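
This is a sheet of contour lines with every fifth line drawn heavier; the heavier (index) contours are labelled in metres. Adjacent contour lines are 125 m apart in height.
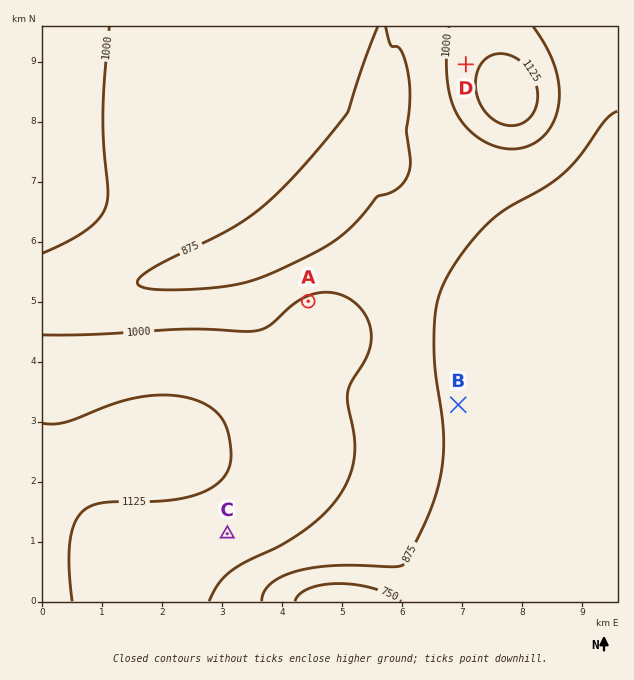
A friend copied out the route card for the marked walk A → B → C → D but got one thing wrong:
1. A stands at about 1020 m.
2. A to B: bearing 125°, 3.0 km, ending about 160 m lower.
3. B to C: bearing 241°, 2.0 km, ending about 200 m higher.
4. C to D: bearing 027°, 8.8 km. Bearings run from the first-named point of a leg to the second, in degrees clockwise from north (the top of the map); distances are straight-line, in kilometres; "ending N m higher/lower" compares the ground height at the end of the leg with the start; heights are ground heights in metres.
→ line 3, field distance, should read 4.4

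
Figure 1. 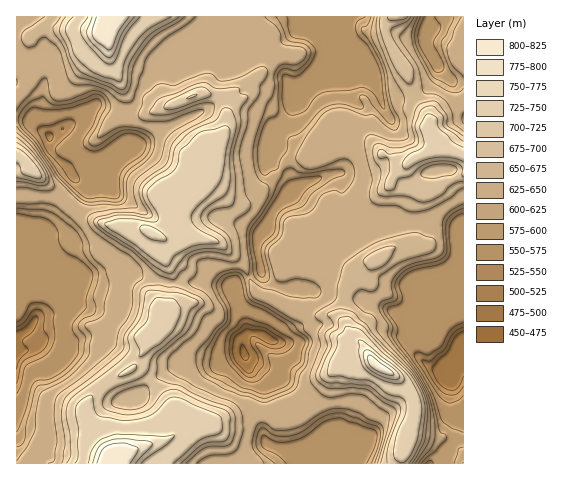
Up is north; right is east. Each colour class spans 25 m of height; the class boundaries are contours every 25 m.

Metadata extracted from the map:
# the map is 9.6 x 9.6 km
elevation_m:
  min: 475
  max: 820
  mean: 640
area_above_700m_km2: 17.9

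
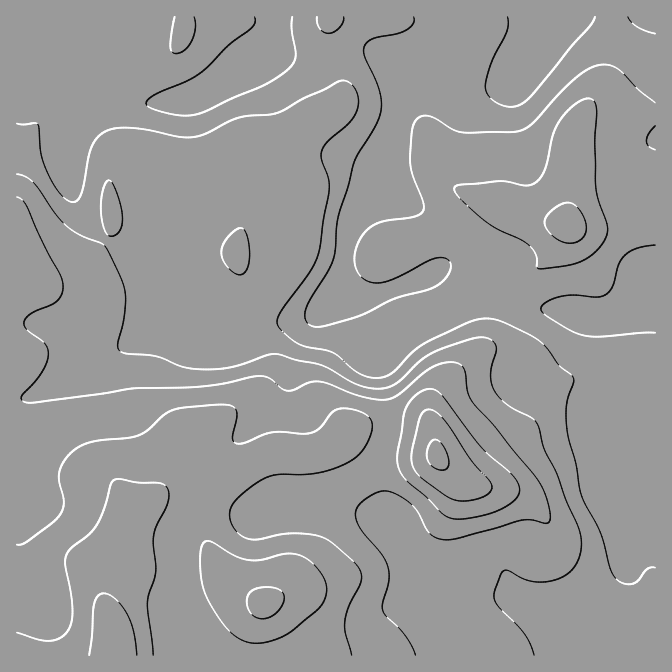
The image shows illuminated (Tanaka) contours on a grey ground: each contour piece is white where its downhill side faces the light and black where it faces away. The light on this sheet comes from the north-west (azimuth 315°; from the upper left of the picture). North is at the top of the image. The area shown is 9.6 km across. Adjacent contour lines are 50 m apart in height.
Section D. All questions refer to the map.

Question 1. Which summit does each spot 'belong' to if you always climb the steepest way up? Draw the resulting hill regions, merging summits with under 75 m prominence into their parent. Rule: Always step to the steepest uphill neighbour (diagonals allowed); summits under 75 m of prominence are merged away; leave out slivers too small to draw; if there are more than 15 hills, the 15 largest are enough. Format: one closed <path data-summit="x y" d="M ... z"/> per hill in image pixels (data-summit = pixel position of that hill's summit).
<path data-summit="115 655" d="M555 16l-539 1 1 639 639-1-1-204-33 17-8 9 0 13 4 7 18 18-15 59-7 9-12 8-47 20-15 0-25-12-17-5-44 0-22-10-19-24-14-22-11-23-9-32 2-25 8-26 0-22-10-43 0-9 74-51-10-19-14-13 9-5 10-13 3-12 0-8-3-7-41-29-26-14 2-24 21-75 6-10 20 0 34 8 46-2 9-6 24-33 10-18z"/><path data-summit="437 455" d="M655 293l-25 18-21 7-17 0-30-9-45-1-20-5-39 1-8 4-13 11-35 22-23 17 0 9 10 43 0 22-10 36 2 25 7 22 11 23 14 22 19 24 22 10 44 0 17 5 25 12 15 0 47-20 16-13 6-13 2-17 10-33-18-18-4-7 0-13 8-9 27-12 7-6z"/><path data-summit="569 225" d="M655 16l-98 0-8 17-13 22-17 23-9 6-46 2-34-8-20 0-2 2-24 77-3 30 26 14 41 29 3 7-3 20-5 8-14 10 9 7 16 24 13-3 30 0 20 5 45 1 30 9 17 0 21-7 19-12 7-7z"/>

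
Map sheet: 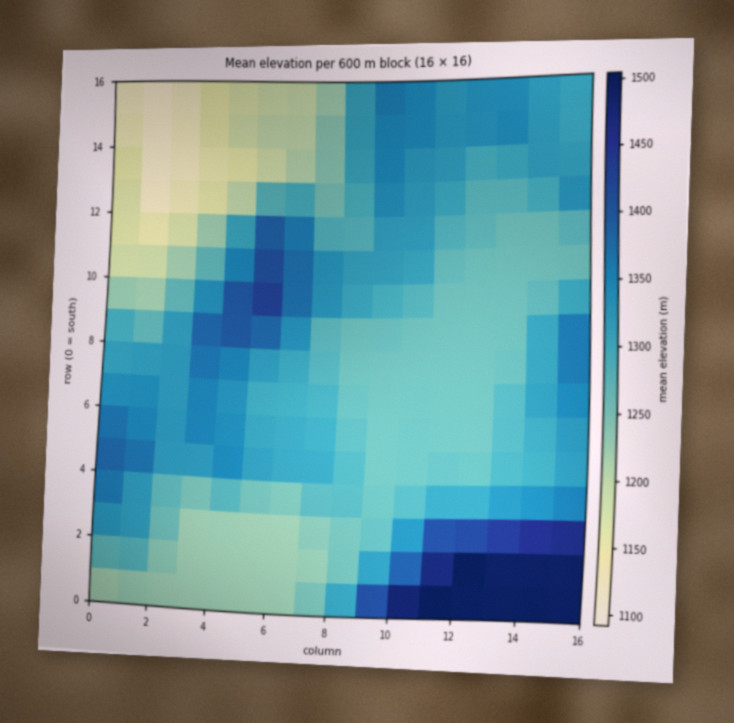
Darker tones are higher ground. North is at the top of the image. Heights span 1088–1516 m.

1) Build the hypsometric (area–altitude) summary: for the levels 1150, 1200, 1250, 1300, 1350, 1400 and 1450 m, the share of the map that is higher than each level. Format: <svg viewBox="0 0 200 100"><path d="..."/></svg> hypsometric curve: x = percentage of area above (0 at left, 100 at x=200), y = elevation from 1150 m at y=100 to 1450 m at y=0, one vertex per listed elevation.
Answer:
<svg viewBox="0 0 200 100"><path d="M188 100l-11-17-24-16-62-17-55-17-20-16-6-17"/></svg>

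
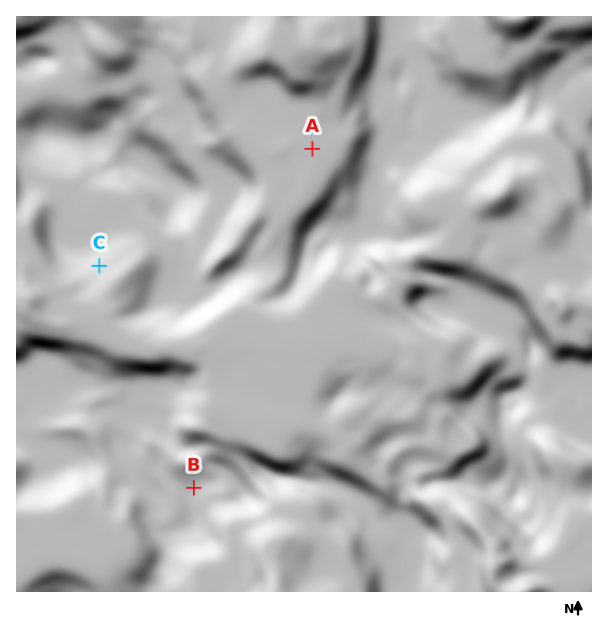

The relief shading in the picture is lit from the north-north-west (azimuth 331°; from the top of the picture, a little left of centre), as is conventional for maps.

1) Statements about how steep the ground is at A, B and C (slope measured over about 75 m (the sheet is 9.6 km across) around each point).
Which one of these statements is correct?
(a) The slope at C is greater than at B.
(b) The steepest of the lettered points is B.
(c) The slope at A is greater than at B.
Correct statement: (a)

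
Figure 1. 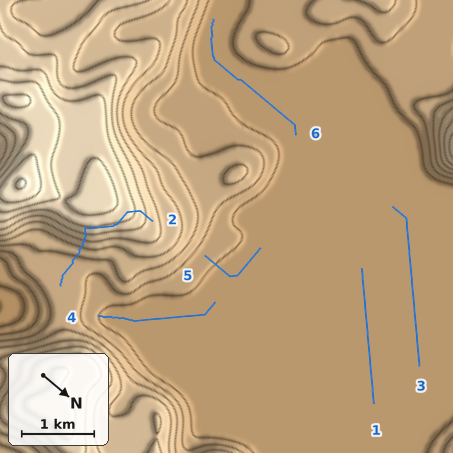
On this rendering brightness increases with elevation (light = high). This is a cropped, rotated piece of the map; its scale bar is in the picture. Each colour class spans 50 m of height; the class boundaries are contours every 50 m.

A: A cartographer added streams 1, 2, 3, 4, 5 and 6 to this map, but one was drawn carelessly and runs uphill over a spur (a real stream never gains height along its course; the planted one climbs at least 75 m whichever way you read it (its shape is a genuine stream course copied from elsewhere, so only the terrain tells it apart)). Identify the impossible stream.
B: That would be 2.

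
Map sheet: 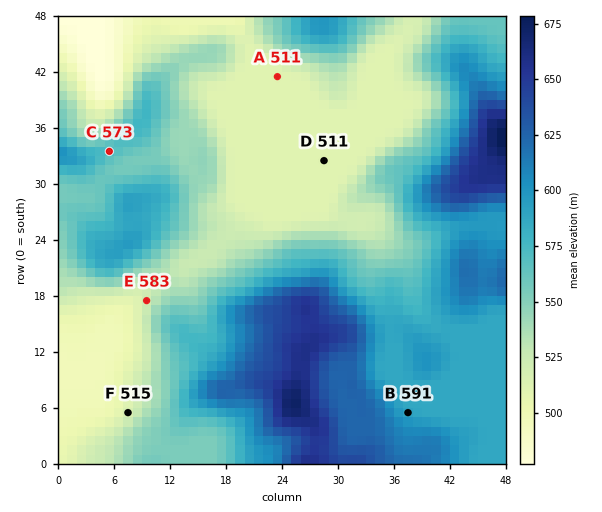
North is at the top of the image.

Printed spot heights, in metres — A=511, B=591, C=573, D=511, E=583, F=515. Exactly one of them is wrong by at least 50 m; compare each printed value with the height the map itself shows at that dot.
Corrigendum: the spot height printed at E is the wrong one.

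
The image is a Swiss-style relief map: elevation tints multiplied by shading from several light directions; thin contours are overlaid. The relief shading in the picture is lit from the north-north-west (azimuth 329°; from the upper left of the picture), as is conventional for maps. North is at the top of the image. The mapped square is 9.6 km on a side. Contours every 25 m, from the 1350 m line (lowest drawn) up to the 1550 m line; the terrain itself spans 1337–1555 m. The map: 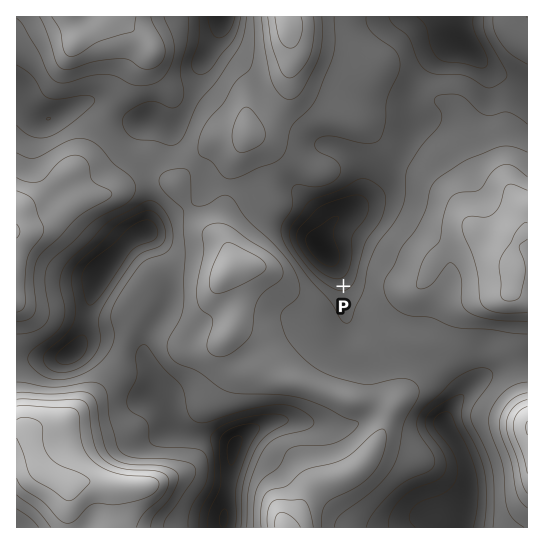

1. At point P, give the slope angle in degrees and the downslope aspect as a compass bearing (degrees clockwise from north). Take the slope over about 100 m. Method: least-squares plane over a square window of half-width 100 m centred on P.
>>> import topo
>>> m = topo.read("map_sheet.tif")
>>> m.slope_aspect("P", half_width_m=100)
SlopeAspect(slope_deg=6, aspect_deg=345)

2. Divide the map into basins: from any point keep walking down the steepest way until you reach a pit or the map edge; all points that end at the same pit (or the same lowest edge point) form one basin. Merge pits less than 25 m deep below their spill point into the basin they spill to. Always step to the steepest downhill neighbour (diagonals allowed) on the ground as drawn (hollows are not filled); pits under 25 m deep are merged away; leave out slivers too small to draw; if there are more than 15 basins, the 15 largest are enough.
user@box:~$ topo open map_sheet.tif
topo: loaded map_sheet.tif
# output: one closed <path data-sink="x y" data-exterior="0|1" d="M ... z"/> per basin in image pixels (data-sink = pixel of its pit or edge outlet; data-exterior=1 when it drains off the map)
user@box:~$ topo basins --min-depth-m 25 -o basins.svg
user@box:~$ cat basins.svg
<path data-sink="322 249" data-exterior="0" d="M290 69l-1 14-5 15-21 22-15 9-1 8-15 28-5 17-6 53 11 26-7 17 7 13 4 16-1 14-8 14 0 10 10 17 8 6 18-1 19 12 23 5 48 17 24 0 16 7 7-13 0-40 4-14 5-2 2-5 4-41 10-14 8-18 9-10 27-15 8-2-22-35-20-18-10-8-28-14-32-34-10-6-33-14-20-12-9-10z"/><path data-sink="234 447" data-exterior="0" d="M187 271l-26 1-7 3-6 6-12 18-7 34-10 34-6 10-35 34-16 12-25 5-10 5 9 29 9 11 21 12 17-4 11 0 16 4 3 8 0 35 172 0 10-11 10-22 6-7 8-5 22-6 13-6 10-9 12-17 17-36-16-8-24 0-48-17-19-4-23-13-21 0-15-22 0-10 8-14 1-14-11-33-3 2-13 0z"/><path data-sink="445 426" data-exterior="0" d="M477 235l-8 1-27 15-9 10-8 18-10 14-4 41-2 5-5 2-4 14 0 40-28 56-18 20-13 6-22 6-8 5-25 40 242-1 0-257-13 1-3-9-9-10-9-4z"/><path data-sink="463 45" data-exterior="0" d="M527 16l-242 1 7 30-1 30 4 9 7 7 17 11 23 8 17 9 38 38 28 14 10 8 20 18 20 32 11 12 17 9 8 9 2-14 4-8 11-8z"/><path data-sink="101 273" data-exterior="0" d="M153 177l-15 3-27 13-28 4-36 26-31 8 1 197 5 0 5 4 35-9 16-12 35-34 6-10 10-34 7-34 18-24 13-4 20 0 22 5 13 0 9-9 1-5-5-16-6-7-24-16-22-38z"/><path data-sink="223 17" data-exterior="1" d="M285 16l-163 0 7 11 18 15 4 8-18 21-10 22-16 22-19 38-19 20 10 26 32-6 27-13 11-3 12 2 14 5 38-41 10-6 19-1 6-5 1-3 14-8 18-18 8-19 3-36z"/><path data-sink="49 118" data-exterior="0" d="M121 16l-12 0-12 12-18 8-4 4-6-24-53 1 1 194 20-12 43-36 15-21 12-27 16-22 10-22 16-18 2-4-4-7-16-13z"/><path data-sink="17 527" data-exterior="1" d="M22 428l-6 1 0 98 51 1 1-42-23-13-6-6-12-34z"/>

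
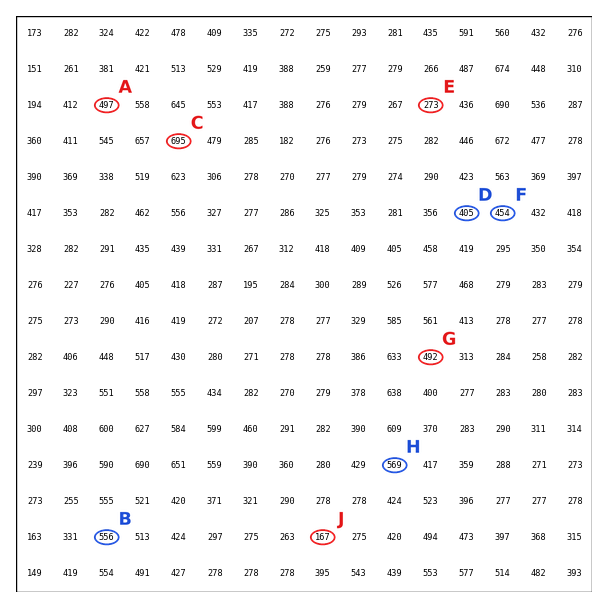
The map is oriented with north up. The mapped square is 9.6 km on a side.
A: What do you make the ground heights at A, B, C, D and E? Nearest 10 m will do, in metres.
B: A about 500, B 560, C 690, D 410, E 270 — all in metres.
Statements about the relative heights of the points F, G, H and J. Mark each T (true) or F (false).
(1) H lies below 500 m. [F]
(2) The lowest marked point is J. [T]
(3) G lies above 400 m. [T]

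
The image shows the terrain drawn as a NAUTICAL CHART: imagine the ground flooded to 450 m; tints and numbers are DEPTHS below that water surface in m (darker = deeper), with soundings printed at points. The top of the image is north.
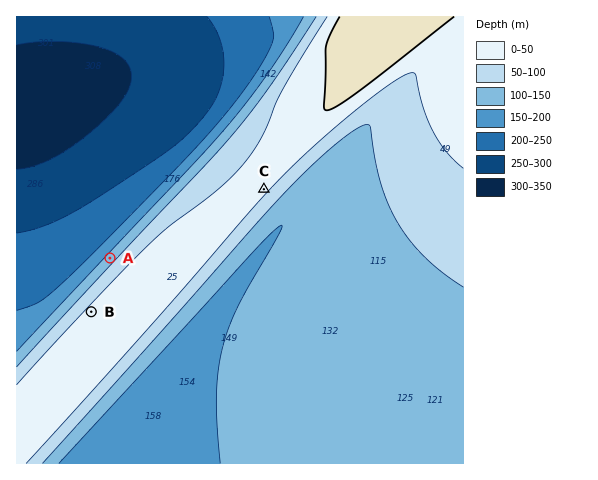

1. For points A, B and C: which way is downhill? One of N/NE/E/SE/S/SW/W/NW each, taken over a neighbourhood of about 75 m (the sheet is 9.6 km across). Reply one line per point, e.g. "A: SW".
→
A: NW
B: NW
C: SE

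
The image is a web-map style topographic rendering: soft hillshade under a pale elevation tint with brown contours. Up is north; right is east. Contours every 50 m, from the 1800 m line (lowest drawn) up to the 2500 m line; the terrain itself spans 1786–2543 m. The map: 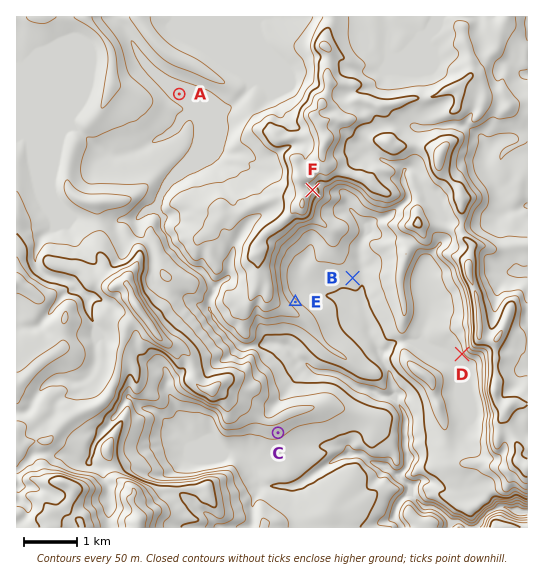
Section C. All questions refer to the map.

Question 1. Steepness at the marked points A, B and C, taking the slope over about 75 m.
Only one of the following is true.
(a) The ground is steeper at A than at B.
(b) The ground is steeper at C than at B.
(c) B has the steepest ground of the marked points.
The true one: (b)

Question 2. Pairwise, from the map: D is lower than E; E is lower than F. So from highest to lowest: F E D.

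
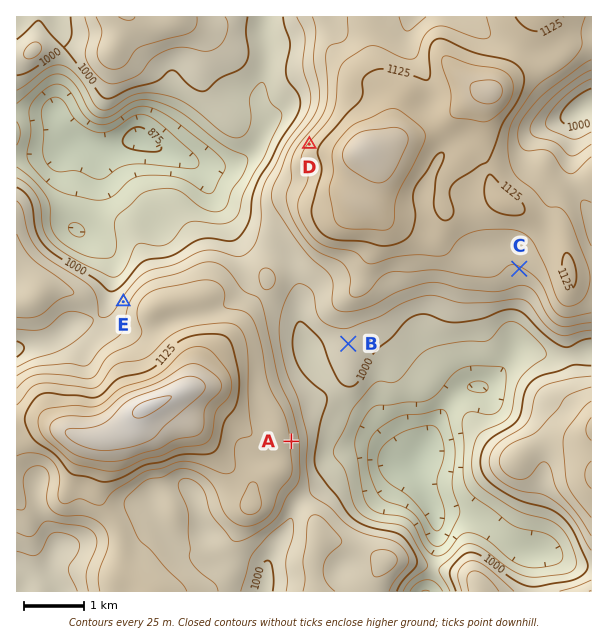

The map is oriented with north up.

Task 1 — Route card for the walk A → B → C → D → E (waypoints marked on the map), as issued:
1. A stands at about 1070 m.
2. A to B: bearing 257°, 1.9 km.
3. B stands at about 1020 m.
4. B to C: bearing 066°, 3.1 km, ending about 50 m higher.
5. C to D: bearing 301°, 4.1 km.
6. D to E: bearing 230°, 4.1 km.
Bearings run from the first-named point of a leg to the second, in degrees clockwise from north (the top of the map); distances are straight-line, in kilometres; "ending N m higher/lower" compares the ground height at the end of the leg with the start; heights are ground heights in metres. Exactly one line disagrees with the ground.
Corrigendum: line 2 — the bearing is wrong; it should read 30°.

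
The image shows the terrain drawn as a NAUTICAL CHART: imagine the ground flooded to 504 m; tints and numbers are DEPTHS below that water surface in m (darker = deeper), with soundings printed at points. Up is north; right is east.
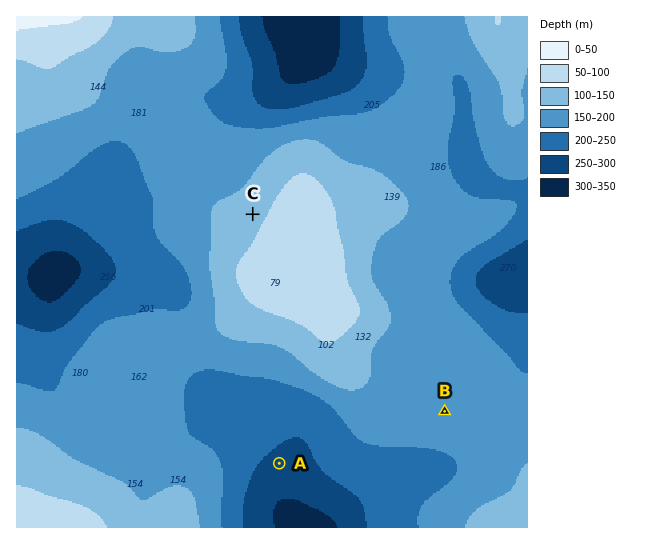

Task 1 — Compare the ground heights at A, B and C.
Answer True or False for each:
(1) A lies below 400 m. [True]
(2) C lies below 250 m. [False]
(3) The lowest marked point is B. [False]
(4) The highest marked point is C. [True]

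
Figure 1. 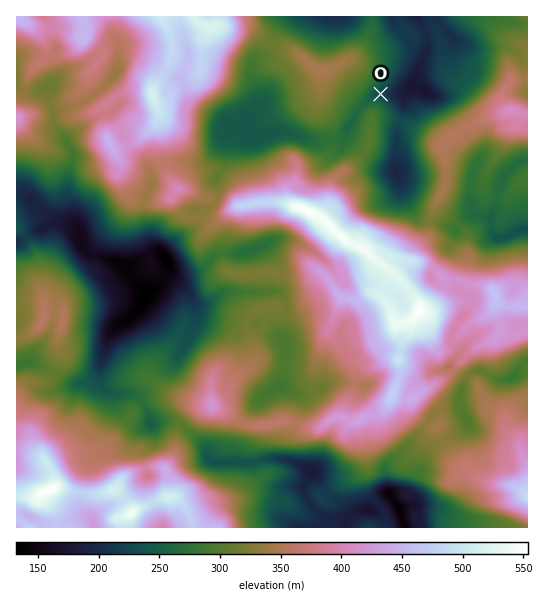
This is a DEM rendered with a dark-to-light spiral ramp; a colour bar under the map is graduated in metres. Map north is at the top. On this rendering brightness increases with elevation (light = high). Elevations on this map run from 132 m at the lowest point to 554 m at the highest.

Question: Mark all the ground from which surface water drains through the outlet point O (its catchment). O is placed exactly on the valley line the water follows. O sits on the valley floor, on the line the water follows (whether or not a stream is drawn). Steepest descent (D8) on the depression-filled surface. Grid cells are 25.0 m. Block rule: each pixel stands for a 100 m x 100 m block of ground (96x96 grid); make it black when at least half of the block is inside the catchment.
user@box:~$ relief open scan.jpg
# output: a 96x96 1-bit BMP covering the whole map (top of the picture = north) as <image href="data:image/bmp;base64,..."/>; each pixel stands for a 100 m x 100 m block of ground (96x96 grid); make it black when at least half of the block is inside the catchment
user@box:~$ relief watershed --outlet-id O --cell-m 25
<image width="96" height="96" href="data:image/bmp;base64,Qk2+BAAAAAAAAD4AAAAoAAAAYAAAAGAAAAABAAEAAAAAAIAEAAATCwAAEwsAAAIAAAAAAAAA////AAAAAAAAAAAAAAAAAAAAAAAAAAAAAAAAAAAAAAAAAAAAAAAAAAAAAAAAAAAAAAAAAAAAAAAAAAAAAAAAAAAAAAAAAAAAAAAAAAAAAAAAAAAAAAAAAAAAAAAAAAAAAAAAAAAAAAAAAAAAAAAAAAAAAAAAAAAAAAAAAAAAAAAAAAAAAAAAAAAAAAAAAAAAAAAAAAAAAAAAAAAAAAAAAAAAAAAAAAAAAAAAAAAAAAAAAAAAAAAAAAAAAAAAAAAAAAAAAAAAAAAAAAAAAAAAAAAAAAAAAAAAAAAAAAAAAAAAAAAAAAAAAAAAAAAAAAAAAAAAAAAAAAAAAAAAAAAAAAAAAAAAAAAAAAAAAAAAAAAAAAAAAAAAAAAAAAAAAAAAAAAAAAAAAAAAAAAAAAAAAAAAAAAAAAAAAAAAAAAAAAAAAAAAAAAAAAAAAAAAAAAAAAAAAAAAAAAAAAAAAAAAAAAAAAAAAAAAAAAAAAAAAAAAAAAAAAAAAAAAAAAAAAAAAAAAAAAAAAAAAAAAAAAAAAAAAAAAAAAAAAAAAAAAAAAAAAAAAAAAAAAAAAAAAAAAAAAAAAAAAAAAAAAAAAAAAAAAAAAAAAAAAAAAAAAAAAAAAAAAAAAAAAAAAAAAAAAAAAAAAAAAAAAAAAAAAAAAAAAAAAAAAAAAAAAAAAAAAAAAAAAAAAAAAAAAAAAAAAAAAAAAAAAAAAAAAAAAAAAAAAAAAAAAAAAAAAAAAAAAAAAAAAAAAAAAAAAAAAAAAAAAAAAAAAAAAAAAAAAAAAAAAAAAAAAAAAAAAAAAAAAAAAAAAAAAAAAAAAAAAAAAAAAAAAAAAAAAAAAAAAAAAAAAAAAAAAAAAAAAAAAAAAAAAAAAAAAAAAAAAAAAAAAAAAAAAAAAAAAAAAAAAAAAAAAAAAAAAAAAAAAAAAAAAAAAAAAAAAAAAAAAAAAAAAAAAAAAAAADwAAAAAAAAAAAAGAP4AAAAAAAAAAAAf//4AAAAAAAAAAAP///4AAAAAAAAAAB////4AAAAAAAAAAH////4AAAAAAAAAAH////8AAAAAAAAAAP////+AAAAAAAAAAP/////gAAAAAAAAAf/////wAAAAAAAAAf/////4AAAAAAAAAf/////4AAAAAAAAAf/////8AAAAAAAAAf/////8AAAAAAAAAf/////8AAAAAAAAAf/////+AAAAAAAAAf/////+AAAAAAAAAf/////+AAAAAAAAAf/////+AAAAAAAAAf/////+AAAAAAAAA///////AAAAAAAAA///////AAAAAAAAB///////AAAAAAAAA//////8AAAAAAAAA//////4AAAAAAAAAf/////wAAAAAAAAAP/////gAAAAAAAAAP////DAAAAAAAAAAH///+AAAAAAAAAAAH///4AAAAAAAAAAAH///wAAAAAAAAAAAH///AAAAAAAAAAAAH//4AAAAAAAAAAAAH//wAAAAAAAAAAAAP//gAAAAAAAAAAAAP4AAAAAAAAAAAAAAfwAAAAAAAAAA="/>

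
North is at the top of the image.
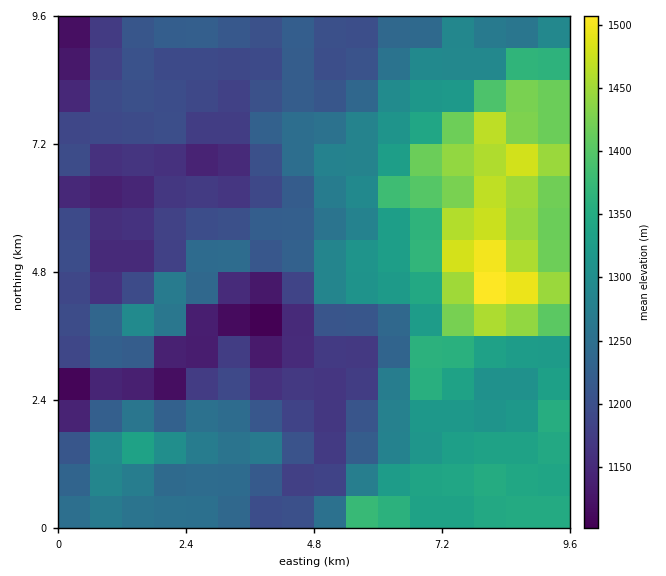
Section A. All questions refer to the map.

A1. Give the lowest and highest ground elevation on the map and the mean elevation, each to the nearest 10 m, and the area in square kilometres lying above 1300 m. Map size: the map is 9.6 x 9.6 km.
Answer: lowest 1090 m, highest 1520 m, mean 1270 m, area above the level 32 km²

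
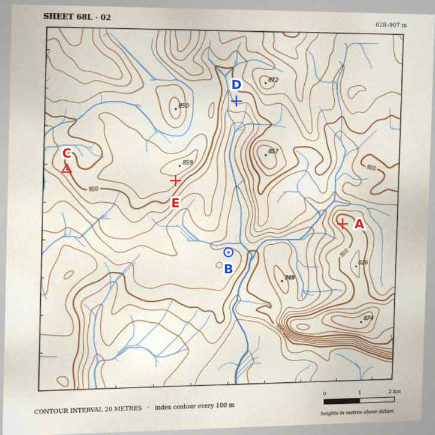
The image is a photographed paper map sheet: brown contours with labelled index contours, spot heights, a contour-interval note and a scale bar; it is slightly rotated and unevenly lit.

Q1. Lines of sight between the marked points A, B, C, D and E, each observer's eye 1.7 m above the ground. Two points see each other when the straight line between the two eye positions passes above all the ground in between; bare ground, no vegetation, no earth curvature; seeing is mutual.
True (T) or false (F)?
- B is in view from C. F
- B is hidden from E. F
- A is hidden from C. T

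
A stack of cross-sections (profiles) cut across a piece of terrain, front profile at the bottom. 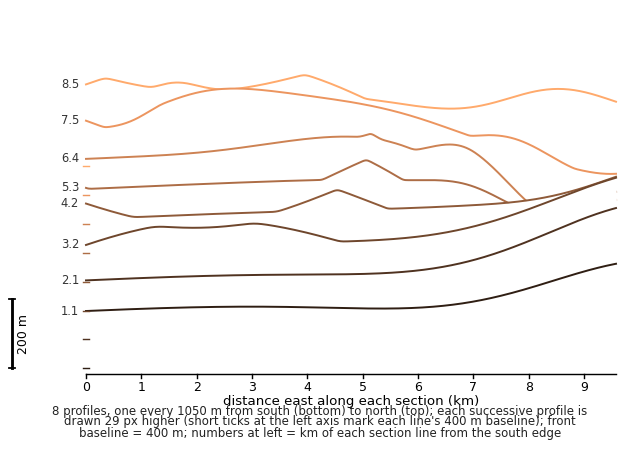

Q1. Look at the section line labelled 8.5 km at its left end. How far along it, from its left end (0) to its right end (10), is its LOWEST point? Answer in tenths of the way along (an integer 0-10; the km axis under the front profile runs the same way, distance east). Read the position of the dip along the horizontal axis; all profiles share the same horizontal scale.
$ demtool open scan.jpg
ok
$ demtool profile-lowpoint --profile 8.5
7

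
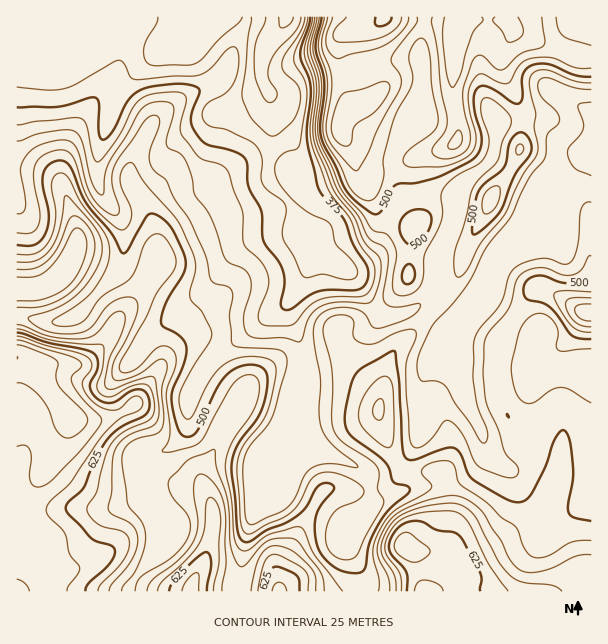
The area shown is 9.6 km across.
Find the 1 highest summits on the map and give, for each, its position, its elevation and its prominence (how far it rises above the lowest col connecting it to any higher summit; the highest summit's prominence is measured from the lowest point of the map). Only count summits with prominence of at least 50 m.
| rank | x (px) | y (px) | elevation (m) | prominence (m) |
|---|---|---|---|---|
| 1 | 405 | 546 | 668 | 150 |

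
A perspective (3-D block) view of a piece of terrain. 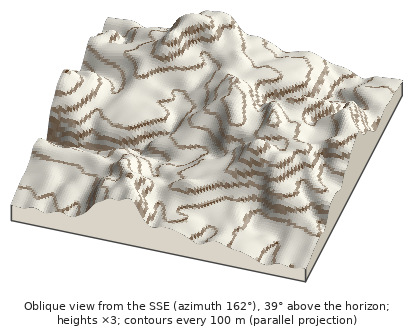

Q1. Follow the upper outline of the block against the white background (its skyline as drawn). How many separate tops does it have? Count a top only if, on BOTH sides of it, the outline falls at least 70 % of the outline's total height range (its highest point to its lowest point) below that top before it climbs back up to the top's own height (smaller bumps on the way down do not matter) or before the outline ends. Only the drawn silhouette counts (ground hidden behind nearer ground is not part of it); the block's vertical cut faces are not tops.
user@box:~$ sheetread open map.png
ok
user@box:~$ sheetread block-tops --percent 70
0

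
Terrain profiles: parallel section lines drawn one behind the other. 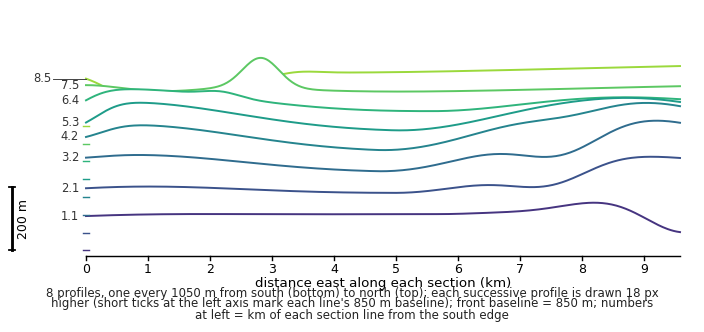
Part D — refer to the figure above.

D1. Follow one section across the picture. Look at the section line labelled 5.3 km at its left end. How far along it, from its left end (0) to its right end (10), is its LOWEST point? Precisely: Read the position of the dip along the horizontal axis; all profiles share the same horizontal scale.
5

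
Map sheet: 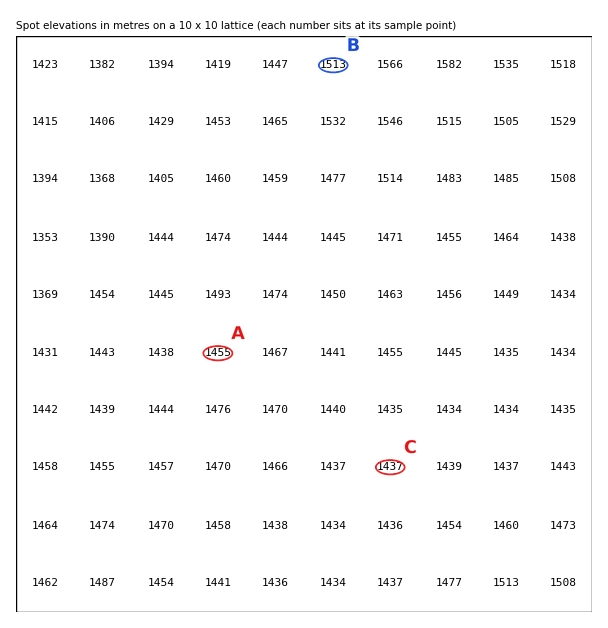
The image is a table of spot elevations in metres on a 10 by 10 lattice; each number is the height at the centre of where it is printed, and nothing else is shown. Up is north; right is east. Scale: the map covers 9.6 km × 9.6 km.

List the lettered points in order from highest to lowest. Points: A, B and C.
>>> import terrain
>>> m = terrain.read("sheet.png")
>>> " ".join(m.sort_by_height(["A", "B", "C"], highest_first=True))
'B A C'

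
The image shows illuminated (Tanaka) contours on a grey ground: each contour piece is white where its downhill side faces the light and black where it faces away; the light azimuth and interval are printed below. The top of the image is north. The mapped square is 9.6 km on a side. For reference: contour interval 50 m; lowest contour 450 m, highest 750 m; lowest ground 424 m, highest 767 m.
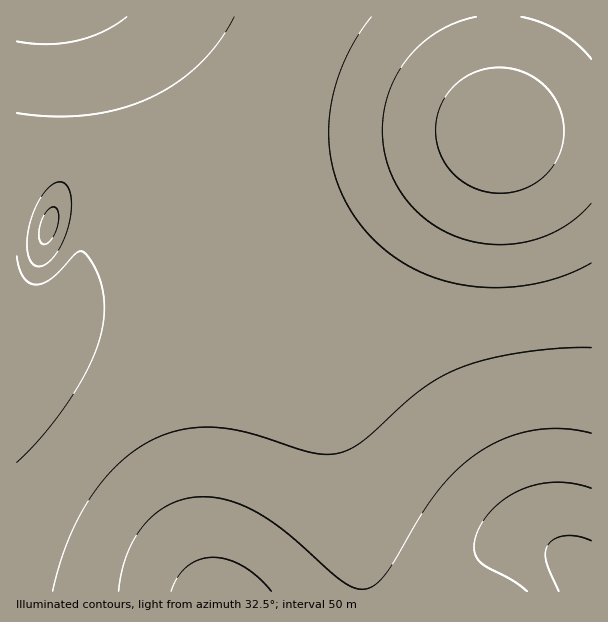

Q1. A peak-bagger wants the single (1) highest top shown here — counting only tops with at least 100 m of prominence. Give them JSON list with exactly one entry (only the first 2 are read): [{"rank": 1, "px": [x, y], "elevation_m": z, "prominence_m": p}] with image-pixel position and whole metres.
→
[{"rank": 1, "px": [497, 123], "elevation_m": 767, "prominence_m": 343}]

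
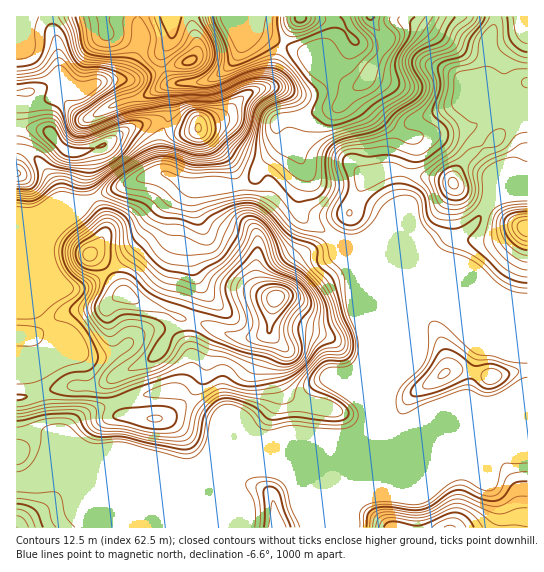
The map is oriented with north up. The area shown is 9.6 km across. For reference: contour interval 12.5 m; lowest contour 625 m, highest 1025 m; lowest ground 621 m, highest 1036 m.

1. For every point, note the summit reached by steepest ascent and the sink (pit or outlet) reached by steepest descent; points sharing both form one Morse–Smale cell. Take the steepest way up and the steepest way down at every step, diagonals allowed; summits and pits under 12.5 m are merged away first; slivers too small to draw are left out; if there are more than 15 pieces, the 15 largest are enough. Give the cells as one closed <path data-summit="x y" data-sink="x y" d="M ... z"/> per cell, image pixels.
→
<path data-summit="275 298" data-sink="370 17" d="M281 136l-1 10-21 21-8 13-13 5-35 0-8 5 0 19 5 20-8 17 0 16 9 27 0 9-9 32-1 37 0-10-4-8-16-14-16-6-14 4-22 18-13 5-17 0-16-7-28-27-8-11 0-5 14-31 0-9-4-12 1-12 5-9 12-12 10-6 10-13-16-2-31 13-22 1 1 267 17-2 33-15 92 0-50-1-28-12-16-13 3-9 15-14 39-15 35-8 24 0 25 20 41 17 7 7 9 4 10 0 18-5 56 4 12-6 5-4 4-8 0-11-5-13 0-35 4-12 0-9-3-14-9-24 0-30-7-18-11-13-11-10-17-9-8-8-2-6 0-11 5-17 0-15-8-16z"/><path data-summit="453 183" data-sink="370 17" d="M361 84l-7 4-19 20-14 3-16 6-22 2-6 3 0 8 3 5 16 15 8 16 0 15-5 17 1 15 9 10 13 6 15 12 21 2 8-4 23 0 57 22 10-24 13-8 8-8 14-22 15-6 22-2-1-84-24 0-18 8-8 9-8 4-59 9-20-12-21-19-5-8z"/><path data-summit="450 527" data-sink="370 17" d="M363 379l0 18 5 13 0 11-5 12 0 45-12 28 0 22 177-1-1-102-114 0-16 4-11 0-6-7z"/><path data-summit="51 134" data-sink="370 17" d="M50 16l-34 1 0 132 13 3 11 10 15 21 4 16 15 2 12 2 45-22 26-8 6 0-3-32 5-16-4-2-15 0-15 5 1-14-3-4-4-21-8-9-16 1-19 10-5 0-12-8-5-5-3-37-6-16z"/><path data-summit="126 295" data-sink="370 17" d="M189 185l-8 3-17 17-20 33-27 27-20 15-18 8-13 0-15-19 0 6-14 31 0 5 36 38 16 7 17 0 13-5 22-18 14-4 16 6 12 10 8 12 1 9-1-27 10-41 0-9-9-27 0-16 8-17-5-20 0-19 2-3z"/><path data-summit="17 527" data-sink="370 17" d="M301 435l-39 5-67 28-16 0-9-4-103 0-33 15-18 3 0 45 189 1 7-22 17-19 3-8 7-8 78-33z"/><path data-summit="443 374" data-sink="370 17" d="M346 251l9 22 0 30 9 24 3 14 0 9-4 12 0 16 18 47 5 4 11 0 69-29 14-55-33-33-17-9-51-20z"/><path data-summit="491 377" data-sink="370 17" d="M363 241l-24 2 36 37 68 29 37 36-9 33-3 20-63 28 122-1 1-120-25-5z"/><path data-summit="527 82" data-sink="370 17" d="M413 16l-42 1 2 6 11 12 1 10-24 40 0 5 8 16 21 19 16 11 11 1 56-10 12-12 18-8 25-1-1-23-46-4 7-9-1-18-13 0-12-4-27-15z"/><path data-summit="198 127" data-sink="370 17" d="M283 44l-6 14-4 19-7 10-20 8-19 18-24 10-9 8-16 0-11-6-3 2-4 19 1 20 5 9 24 12 53-3 12-7 4-10 21-21 0-9-3-6 0-9 2-2 26-3 16-6 14-3 21-21-11-4-31-27z"/><path data-summit="277 527" data-sink="370 17" d="M363 429l-16 10-29-2-79 34-8 12 0 7 5 9 0 19 3 9 111 1 1-22 12-28z"/><path data-summit="155 418" data-sink="370 17" d="M181 392l-24 0-55 15-23 10-11 12-3 9 16 13 28 12 50 0 20 5 16 0 8-3 60-26-9-3-7-7-41-17z"/><path data-summit="90 254" data-sink="370 17" d="M165 173l-23 4-48 20-41 36-6 13 1 15 5 13 13 14 13 0 18-8 20-15 27-27 20-33 23-20z"/><path data-summit="527 227" data-sink="370 17" d="M527 192l-21 1-15 6-14 22-8 8-13 8-10 24-57-22-23 0-3 2 140 59 24 4z"/><path data-summit="198 127" data-sink="231 17" d="M255 32l-15 2 3 7-6 14-8 12-14 10-16 6-22 0-9 4 0 32-2 6 12 6 16 0 9-8 20-7 19-19 24-10 5-5 12-37z"/>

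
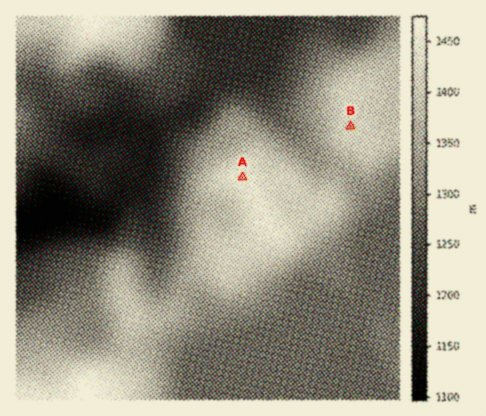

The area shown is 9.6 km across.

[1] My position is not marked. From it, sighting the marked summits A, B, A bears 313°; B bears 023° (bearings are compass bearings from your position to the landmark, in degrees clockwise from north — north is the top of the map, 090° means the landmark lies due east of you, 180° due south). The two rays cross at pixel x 304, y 235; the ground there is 1397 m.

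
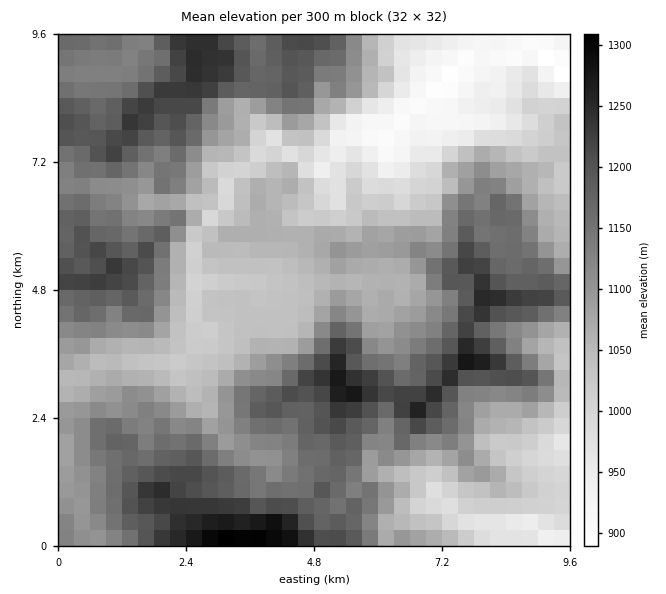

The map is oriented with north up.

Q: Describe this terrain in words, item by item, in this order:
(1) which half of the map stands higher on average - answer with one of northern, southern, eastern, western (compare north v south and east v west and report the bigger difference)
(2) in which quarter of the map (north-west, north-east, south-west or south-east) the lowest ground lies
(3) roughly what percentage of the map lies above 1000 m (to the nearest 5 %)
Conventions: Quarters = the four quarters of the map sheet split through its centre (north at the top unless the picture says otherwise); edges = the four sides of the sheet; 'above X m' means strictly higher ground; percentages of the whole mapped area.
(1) Taken as a whole, the western half is higher than the eastern.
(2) Look to the north-east quarter for the lowest ground.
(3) Ground above 1000 m makes up about 85 % of the sheet.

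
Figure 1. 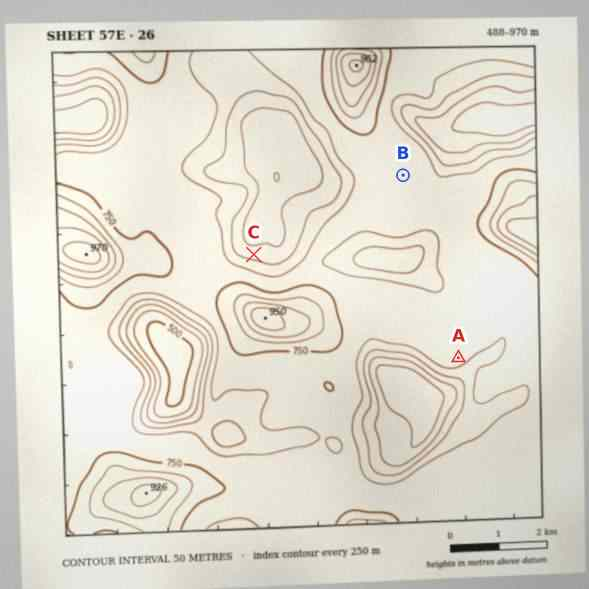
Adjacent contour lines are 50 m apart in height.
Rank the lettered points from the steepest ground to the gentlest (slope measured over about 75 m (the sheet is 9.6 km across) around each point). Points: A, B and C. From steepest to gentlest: C A B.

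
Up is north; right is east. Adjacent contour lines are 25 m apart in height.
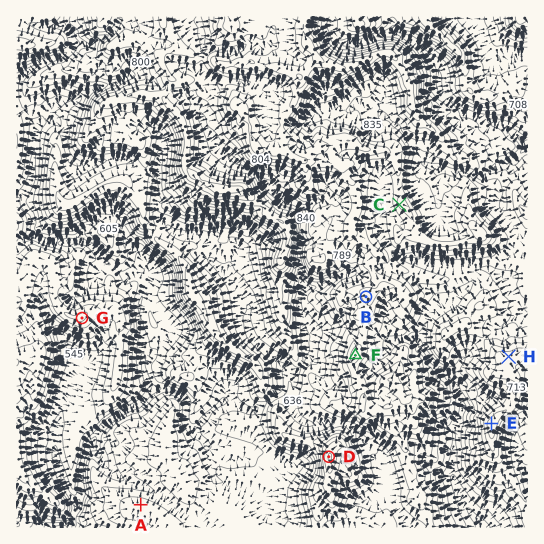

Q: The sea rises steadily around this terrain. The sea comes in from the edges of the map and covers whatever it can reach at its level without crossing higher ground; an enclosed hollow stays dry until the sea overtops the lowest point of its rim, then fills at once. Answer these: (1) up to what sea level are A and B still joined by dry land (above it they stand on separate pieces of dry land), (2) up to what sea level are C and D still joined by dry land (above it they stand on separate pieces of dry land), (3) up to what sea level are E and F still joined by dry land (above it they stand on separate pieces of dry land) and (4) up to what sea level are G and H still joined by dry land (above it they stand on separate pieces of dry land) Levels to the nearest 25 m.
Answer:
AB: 550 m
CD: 675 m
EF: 700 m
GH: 575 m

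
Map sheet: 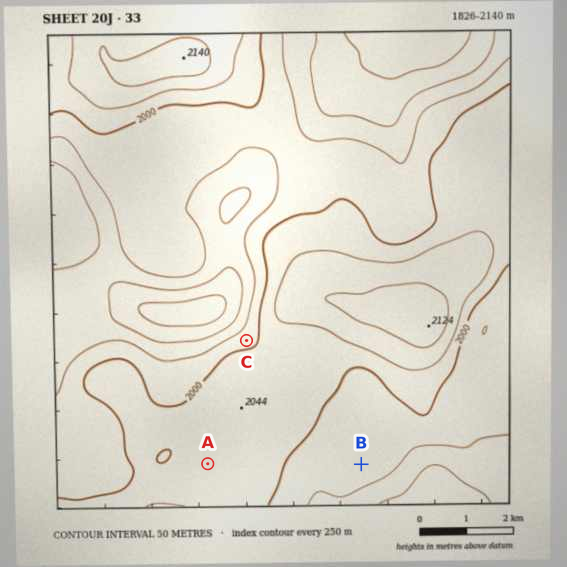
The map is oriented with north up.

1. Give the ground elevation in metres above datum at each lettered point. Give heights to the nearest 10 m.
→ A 2020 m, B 1970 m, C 1980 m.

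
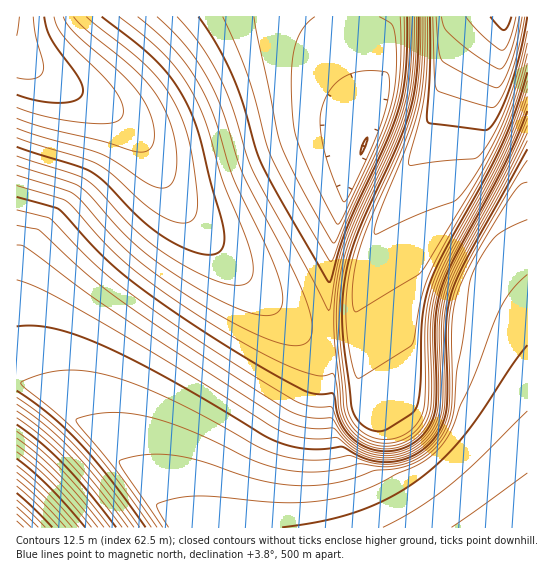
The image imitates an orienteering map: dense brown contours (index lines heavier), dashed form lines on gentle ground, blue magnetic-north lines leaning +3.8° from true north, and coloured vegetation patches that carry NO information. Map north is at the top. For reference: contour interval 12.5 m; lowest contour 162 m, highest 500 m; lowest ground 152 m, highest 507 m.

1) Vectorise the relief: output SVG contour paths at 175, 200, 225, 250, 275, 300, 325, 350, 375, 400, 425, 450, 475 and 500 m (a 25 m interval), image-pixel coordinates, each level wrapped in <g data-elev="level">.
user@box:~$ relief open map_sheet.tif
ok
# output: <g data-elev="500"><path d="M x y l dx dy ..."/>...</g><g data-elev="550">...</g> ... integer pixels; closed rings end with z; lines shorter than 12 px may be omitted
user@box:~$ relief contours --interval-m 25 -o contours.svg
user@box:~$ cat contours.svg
<g data-elev="175"><path d="M383 527l35-19 32-23 28-24 49-50"/></g><g data-elev="200"><path d="M169 527l-11-17-1-5 13-5 15-3 16-1 80 7 22-1 22-2 21-4 20-7 60-29 13-11 10-15 12-30 14-30 24-64 12-19 16-17"/></g><g data-elev="225"><path d="M157 527l-40-56-39-46-2-6 15-4 19-2 19 0 20 4 44 15 65 30 17 6 19 3 32 0 33-7 20 3 12 0 14-3 12-5 12-8 9-10 7-11 5-13 2-24 0-71 2-16 5-18 16-33 32-53 12-16 8-4"/></g><g data-elev="250"><path d="M146 527l-37-49-30-35-29-28-33-24"/><path d="M17 326l17 0 20 3 23 6 26 11 62 31 98 58 19 9 15 3 14 2 31-2 20 10 16 5 15 0 13-3 12-6 11-8 8-10 6-12 3-12 1-12-1-77 6-29 15-36 60-108"/><path d="M361 155l1-9 5-9-1 8z"/></g><g data-elev="275"><path d="M134 527l-33-44-28-32-27-25-29-22"/><path d="M17 245l9 3 82 59 173 112 12 5 12 3 29 1 17 18 18 9 14 3 15-2 13-4 11-7 10-11 7-12 3-11 1-13-1-76 5-31 13-29 44-81 23-48"/><path d="M379 17l12 7 4 10 1 31-3 30-6 22-9 24-35 75-5 8-11-17-20-41-10-27-4-17-2-41 3-30 7-20 6-8 8-6"/></g><g data-elev="300"><path d="M122 527l-29-38-26-28-24-23-26-20"/><path d="M17 210l33 9 40 40 29 26 52 37 72 47 56 34 15 4 17 0 12 24 7 8 8 6 19 8 18 0 13-4 11-8 10-10 6-10 3-11 1-13-2-75 6-32 14-32 50-93 20-47"/><path d="M404 17l-1 52-2 21-4 17-11 30-35 76-20 49-2-3-30-49-28-53-5-15-18-65-25-60"/></g><g data-elev="325"><path d="M110 527l-27-33-22-25-22-20-22-18"/><path d="M17 186l49 15 42 45 25 23 44 32 53 34 37 21 31 14 21 6 14-3 4 12 3 29 4 9 5 8 9 9 12 6 12 3 12-1 12-4 10-6 9-9 6-11 2-9 1-14-1-73 6-33 13-31 53-99 22-55"/><path d="M410 17l-2 52-6 37-13 35-32 69-12 28-7 27-8 44-1 2-76-140-7-17-15-49-13-31-18-29-23-28"/></g><g data-elev="350"><path d="M98 527l-43-49-18-17-20-16"/><path d="M17 165l49 16 13 5 12 11 32 36 19 17 29 22 35 21 27 13 21 8 16 1 5-1 4-3 3-6 1-8-5-23-12-28-32-67-18-57-10-25-13-23-14-19-18-18-23-20"/><path d="M414 17l-1 53-7 37-13 36-42 92-8 27-5 29-1 42 7 77 4 9 5 8 6 7 9 5 17 4 16-2 14-10 10-13 3-9 1-14-1-74 6-34 14-32 55-103 13-29 11-34"/></g><g data-elev="375"><path d="M85 527l-36-41-32-27"/><path d="M17 147l60 19 14 6 15 11 40 41 16 12 16 9 15 6 13 4 9-1 7-5 2-11-2-17-11-38-12-49-13-32-13-22-16-19-20-18-35-26"/><path d="M419 17l-2 53-6 39-14 37-40 90-8 25-5 28-1 42 8 75 3 8 4 7 11 8 9 2 7-1 26-16 6-7 4-25 1-64 7-33 14-31 40-72 18-35 13-32 13-43"/></g><g data-elev="400"><path d="M72 527l-28-30-27-25"/><path d="M17 128l85 26 16 9 27 19 10 5 11 1 4-3 3-4 4-18-2-22-6-22-11-21-9-13-13-14-50-41-12-13"/><path d="M423 17l-1 50-5 36-13 40-34 78-11 29-4 16-2 20 0 19 2 7 62-36 8-9 49-81 23-42 16-39 14-51"/></g><g data-elev="425"><path d="M59 527l-21-22-21-19"/><path d="M17 107l33 10 40 6 23 0 6-3 4-5-1-10-6-14-12-14-39-39-7-11-4-10"/><path d="M427 17l0 42-2 31-5 27-11 42 0 5 1 1 31-4 33-2 7-5 13-20 13-30 11-33 9-40"/></g><g data-elev="450"><path d="M45 527l-28-27"/><path d="M17 78l17 1 5-3 4-5 0-8-7-26-3-20"/><path d="M433 17l1 58 3 14 2 3 18 5 36 11 4-3 4-6 9-21 8-28 7-33"/></g><g data-elev="475"><path d="M31 527l-14-13"/><path d="M441 17l4 11 9 10 24 19 21 12 6-4 5-11 9-37"/></g><g data-elev="500"><path d="M490 17l13 13 4-3 4-10"/></g>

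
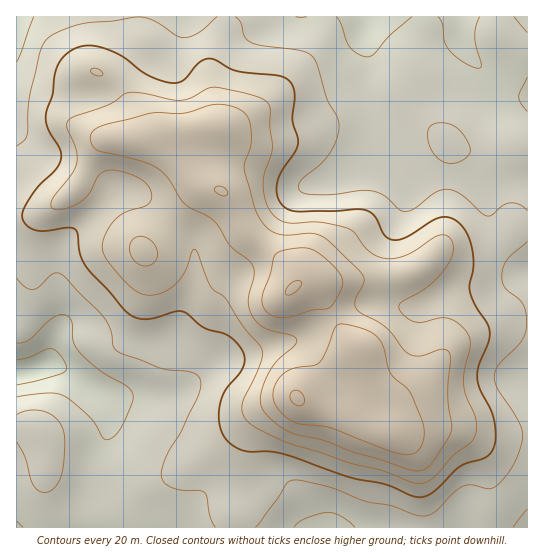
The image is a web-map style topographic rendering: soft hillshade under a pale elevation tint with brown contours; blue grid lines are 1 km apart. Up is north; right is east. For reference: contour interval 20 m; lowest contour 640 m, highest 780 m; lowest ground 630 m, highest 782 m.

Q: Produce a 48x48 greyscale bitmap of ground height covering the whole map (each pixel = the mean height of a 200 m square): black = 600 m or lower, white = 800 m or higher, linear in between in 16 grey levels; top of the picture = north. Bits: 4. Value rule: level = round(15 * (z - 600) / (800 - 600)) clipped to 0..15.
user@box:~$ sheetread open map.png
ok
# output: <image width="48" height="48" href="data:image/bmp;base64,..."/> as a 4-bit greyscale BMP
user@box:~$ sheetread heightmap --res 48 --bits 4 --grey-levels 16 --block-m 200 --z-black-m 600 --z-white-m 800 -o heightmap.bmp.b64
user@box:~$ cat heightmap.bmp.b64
<image width="48" height="48" href="data:image/bmp;base64,Qk32BAAAAAAAAHYAAAAoAAAAMAAAADAAAAABAAQAAAAAAIAEAAATCwAAEwsAABAAAAAAAAAAAAAAABEREQAiIiIAMzMzAERERABVVVUAZmZmAHd3dwCIiIgAmZmZAKqqqgC7u7sAzMzMAN3d3QDu7u4A////AFVVVVVVVVVVVmZmZlVUREVVVVZlVVVVVFVVVVVVVVVVZmZmZmVVVVVVZmZmVVVlVVZmVVVVVVZmZmZmZmZVVVZmZnd2ZVZmVVZmZVVVVWZmZmZmZmZmZmZ3d4iHZmZmVWZmZVVVVmZmZmZnZmZmZ3eIiJmYd2ZmZWZmZVVVVmZmZmd3d2Z3eIiZmquph3d2ZmZmZVVVVWZmZ3d3d3eIiZqqu8y6mIh3ZmZ2ZVVVVWZmZ3d4iIiZmqu8zMzLqZiHZmZ2ZVVFVWZmZ3eIiZqqu8zM3dzLupmHZmd2ZVVEVVZmZ3iJmqvMzMzd3dzLuqmHZmZmZVREVVVmZ3iJqrzd3Mzd3dzLupmHZlZlVURERVVWZniZq83d3MzMzMzLuph2ZkVVRERERVVWZniJq83t3MzMzMzLqph2ZTM0RDREVVVmZneIq83dzMzdzMy7qodmVSIzM0RVVWZmZmd4mrzMzM3dzMu7uodmVTMjNEVWZmZmZmd4mrvMzN3dzLu7upd2ZUMzNFVmZmZmZ3d4mau7zN3dy7qrqph2ZlRDRVZmZmZmd3d4mqq7vN3dy6qqqph3ZlVERVZmd3d3d4iJqru7vMzMuqmaqZh3ZlVURVZnd3d3eIiau8zLzMy7qZmZmYh3ZlVVVWZniIiIiJmavN3MzMuqmZmZmId3ZmZlVmZ4iZmIiZmavN3d3MuqmZmYiId2ZmZmZmeImZmZmZmavN3d3cuqqqmZiId2ZmZmZniJmqqZmZmavN3d3cu6qqqpiId2ZWZmZ3iZqqqpmZqqvM3d3LuqqqqqmId2ZWd2d4iaq7qpmZqrvMzdy7qpmZmqmYd2Znd3d4maq7qpmaq7vMzMu6qZiImamYdmZnd3d4iaqqqpmau8u7q7qpmYh3iJmHdmZniIiIiZqqqqqqu8uqmZmZmId3d4iHZmZniJmIiZmZmqq7vLupiIiIiHdmZ3d2ZmZniZmZiJmZmqu8zLqYd3d3d3ZmZmZmZmZneJmpmIiZmrvMzLqXdmZmZmZmZmZmZmZnd4mZmYmZq7zMy7qYdmZmZmZmZmZmZmZXd3iZmZmqq7u7u6qYdmZmZmZmZmZmZmZWd3iaqqq7u7u7u7qYh3ZmZmZmZmZmZmZmZ3iaq7u7u7u7u7qZh3ZmZVVmZmZmZmZmZ3iau7vLu7u8y7qZh3dmZVVmZmZmZmZWZ4maq7u7u7zMy7qYh3dmZVVmZmZmZVVWZ4mZqqq7u7u8u7qYh3ZmZVVmZmZlVVVWZ4iJmZqqqqqruqqZh3ZmZVVmZmZVVVVWZ4iImZmZmZmaqZmYh3ZmVVVmZmVVVVVFZ3iImZmYiIiZmYiIh3ZlVVVmZlVVVVVVZ3iZmZiHd3iIiIiHd3ZlVVVmZVVVVVVVZniJmYh3d3eId3d3d2ZVVVVWVVVURVVVVneIiHd3d3d3d3ZmZmZVVEVVVVVEVVVUVmd3d3d3dmZ3dmZmZmVVREVVVVREVVVUVmZmZmZ2ZmZmZmZVVVVVRERVVVREVVVUVVZmZmZmZlZmZmZVVVVUQzREVVREVVVA=="/>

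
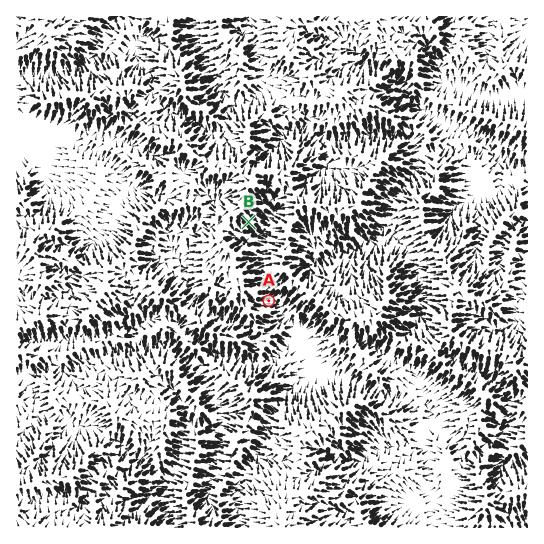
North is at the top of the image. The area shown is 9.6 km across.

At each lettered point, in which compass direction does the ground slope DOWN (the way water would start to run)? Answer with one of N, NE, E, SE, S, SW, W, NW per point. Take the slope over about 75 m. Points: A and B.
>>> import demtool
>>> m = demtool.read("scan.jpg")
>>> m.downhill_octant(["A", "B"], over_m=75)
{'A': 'E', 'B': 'SE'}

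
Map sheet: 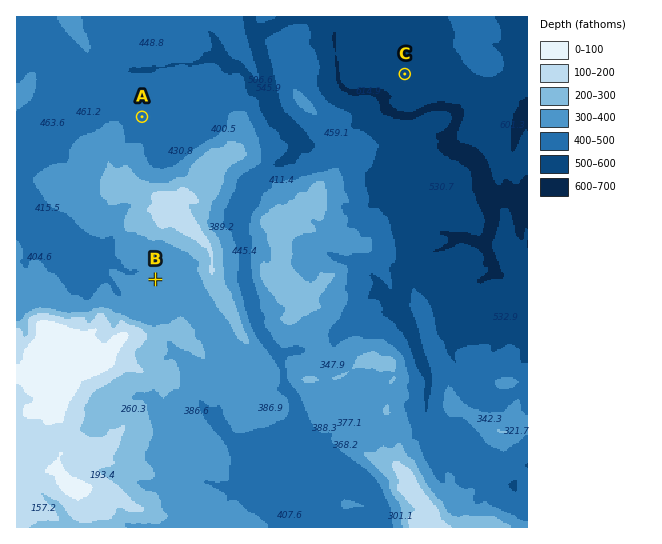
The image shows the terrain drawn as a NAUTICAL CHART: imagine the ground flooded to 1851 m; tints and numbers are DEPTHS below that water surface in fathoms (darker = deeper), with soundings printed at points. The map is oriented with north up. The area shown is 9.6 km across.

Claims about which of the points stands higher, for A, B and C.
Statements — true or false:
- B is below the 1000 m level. false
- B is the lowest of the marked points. false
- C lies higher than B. false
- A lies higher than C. true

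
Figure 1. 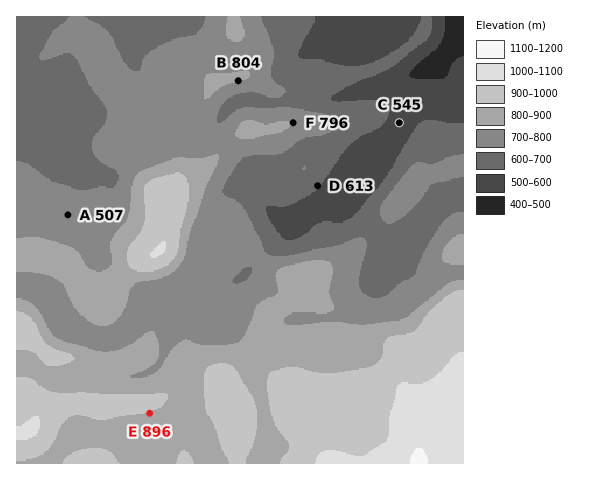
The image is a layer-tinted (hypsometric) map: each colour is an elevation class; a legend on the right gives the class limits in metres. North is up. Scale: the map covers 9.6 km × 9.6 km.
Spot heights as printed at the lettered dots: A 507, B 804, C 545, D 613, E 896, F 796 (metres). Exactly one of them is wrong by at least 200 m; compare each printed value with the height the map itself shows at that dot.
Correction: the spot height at A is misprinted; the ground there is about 757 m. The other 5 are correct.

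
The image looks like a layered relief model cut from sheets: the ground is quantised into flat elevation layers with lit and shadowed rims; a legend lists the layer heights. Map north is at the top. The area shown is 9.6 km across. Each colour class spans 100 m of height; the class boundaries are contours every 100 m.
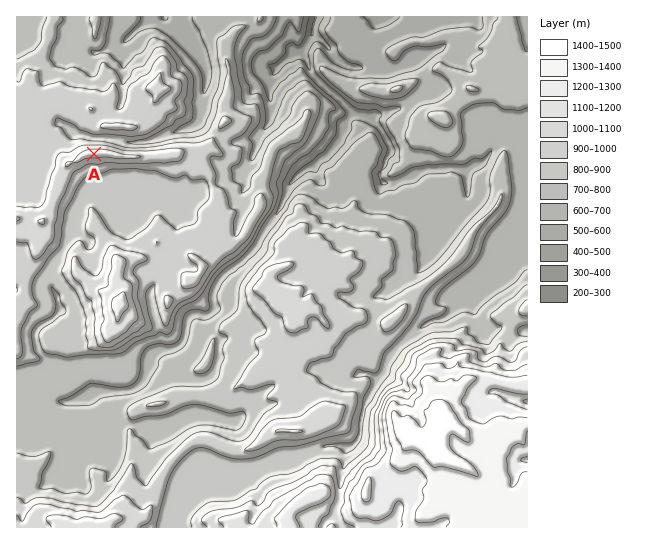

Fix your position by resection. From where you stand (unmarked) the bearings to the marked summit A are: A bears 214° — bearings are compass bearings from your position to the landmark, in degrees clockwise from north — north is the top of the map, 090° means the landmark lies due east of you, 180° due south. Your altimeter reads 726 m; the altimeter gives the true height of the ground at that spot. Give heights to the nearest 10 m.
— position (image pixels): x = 167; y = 45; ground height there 730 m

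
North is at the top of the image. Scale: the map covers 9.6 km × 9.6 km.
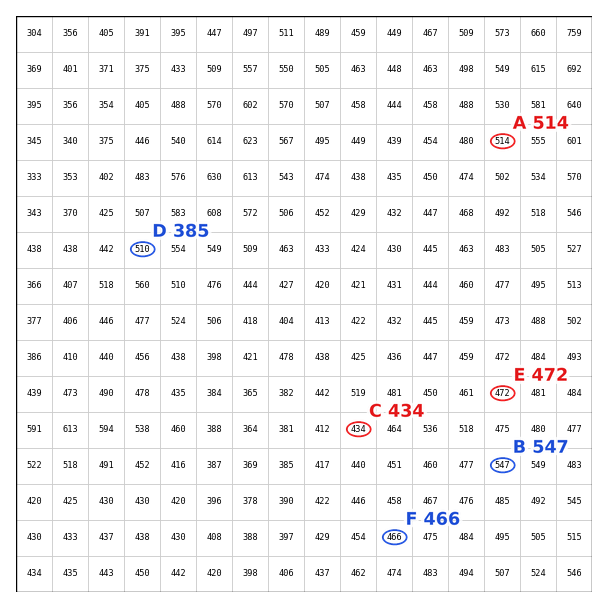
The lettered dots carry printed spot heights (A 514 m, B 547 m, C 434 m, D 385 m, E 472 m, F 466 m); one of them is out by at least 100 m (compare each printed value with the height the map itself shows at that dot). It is D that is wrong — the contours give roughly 510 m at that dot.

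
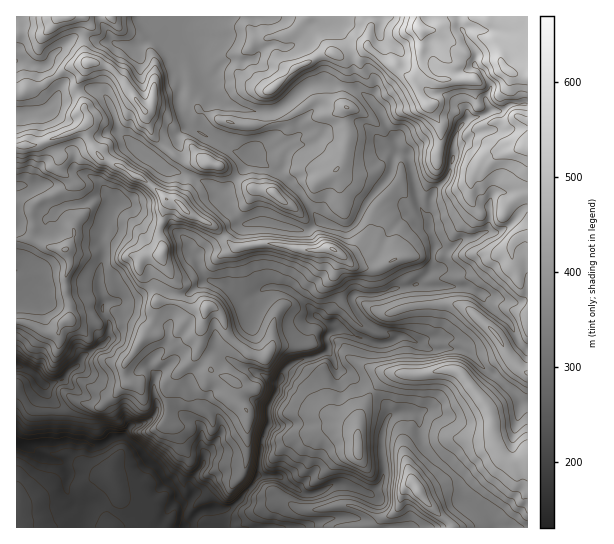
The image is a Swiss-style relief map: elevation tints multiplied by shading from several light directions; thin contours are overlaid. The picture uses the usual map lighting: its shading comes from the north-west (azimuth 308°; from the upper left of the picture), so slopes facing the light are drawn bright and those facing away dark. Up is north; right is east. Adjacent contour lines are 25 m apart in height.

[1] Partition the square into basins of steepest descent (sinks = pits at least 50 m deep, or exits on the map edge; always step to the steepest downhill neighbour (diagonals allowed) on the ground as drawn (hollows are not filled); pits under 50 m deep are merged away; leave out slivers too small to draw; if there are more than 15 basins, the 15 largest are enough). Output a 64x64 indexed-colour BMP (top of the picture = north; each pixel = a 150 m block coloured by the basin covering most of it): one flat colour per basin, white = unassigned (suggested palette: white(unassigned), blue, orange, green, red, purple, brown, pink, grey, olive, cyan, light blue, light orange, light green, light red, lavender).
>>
<image width="64" height="64" href="data:image/bmp;base64,Qk12CAAAAAAAAHYAAAAoAAAAQAAAAEAAAAABAAQAAAAAAAAIAAATCwAAEwsAABAAAAAAAAAA////ALR3HwAOf/8ALKAsACgn1gC9Z5QAS1aMAMJ34wB/f38AIr28AM++FwDox64AeLv/AIrfmACWmP8A1bDFABERERERERERERERERERERERERERERERERERERERERERERERERERERERERERERERERERERERERERERERERERERERERERERERERERERERERERERERERERERERERERERERERERERERERERERERERERERERERERERERERERERERERERERERERERERERERERERERERERERERERERERERERERERERERERERERERERERERERERERERERERERERERERERERERERERERERERERERERERERERERERERERERERERERERERERERERERERERERERERERERERERERERERERERERERERERERERERERERERERERERERERERERERERERERERERERERERERERERERERERERERERERERERERERERERERERERERERERERERERERERERERERERERERERERERERERERERERERERERERERERERERERERERERERERERERERERERERERERERERERERERERERERERERERERERERERERERERERERERERERERERERERERERERERERERERERERERERERERERERERERERERERERERERERERERERERERERERERERERERERERREREEUQRERERERERERERERERERERERERERERERERERFEREREREERERERERERERERERERERERERERERERERERFERERERERBEREREREREREREREREREREREREREREREREUREREREREQRERERERERERERERERERERERERERERERERRERERERERBERERERERERERERERERERERERERERERERFERERERERBEREREREREREREREREREREREREREREREREUREREREQRERERERERERERERERERERERERERERERERERREREREQRERERERERERERERERERERERERERERERERERFEREREQREREREREREREREREREREREREREREREREREREURENEQRERERERERERERERERERERERERERERERERERERRDMzQREREREREREREREREREREREREREREREREREREREzMzMxERERERERERERERERERERERERERERERERERERETMzMzERERERERERERERERERERERERERERERERERERERMzMzMREREREREREREREREREREREREREREREREREREREzMzMRERERERERERERERERERERERERERERERERERERETMzMxERERERERERERERERERERERERERERERERERERERMzMzEREREREREREREREREREREREREREREREREREREREzMzMxERERERERERERERERERERERERERERERERERERETMzMzERERERERERERERERERERERERERERERERERERERMzMzEREREREREREREREREREREREREREREREREREREREzMRERERERERERERERERERERERERERERERERERERERETMRERERERERERERERERERERERERERERERERERERERERMxEREREREREREREREREREREREREREREREREREREREREzERERERERERERERERERERERERERERERERERERERERETMRERERERERERERERERERERERERERERERERERERERERMxEREREREREREREREREREREREREREREREREREREREREzMxERERERERERERERERERERERERERERERERERERERETMzMxERERERERERERERERERERERERERERERERERERERMzMzMREREREREREREREREREREREREREREREREREREREzMzMRERERERERERERERERERERERERERERERERERERETMzMRERERERERERERERERERERERERERERERERERERERMzMxEREREREREREREREREREREREREREREREREREREREzMzERERERERERERERERERERERERERERERERERERERESIiIRERERERERERERERERERERERERERERERERERERERIiIiIREREREREREREREREREREREREREREREREREREREiIiIiIRERERERERERERERERERERERERERERERERERESIiIiIhERERERERERERERERERERERERERERERERERERIiIiIiEREREREREREREREREREREREREREREREREREREiIiIiERERERERERERERERERERERERERERERERERERESIiIiIRERERERERERERERERERERERERERERERERERERIiIiIhEREREREREREREREREREREREREREREREREREREiIiIiERERERERERERERERERERERERERERERERERERESIiIiIhERERERERERERERERERERERERERERERERERERIiIiIiEREREREREREREREREREREREREREREREREREREiIiIiIRERERERERERERERERERERERERERERERERERESIiIiIRERERERERERERERERERERERERERERERERERERIiIiIiEREREREREREREREREREREREREREREREREREREiIiIiIRERERERERERERERERERERERERERERERERERESIiIiIhERERERERERERERERERERERERERERERERERER"/>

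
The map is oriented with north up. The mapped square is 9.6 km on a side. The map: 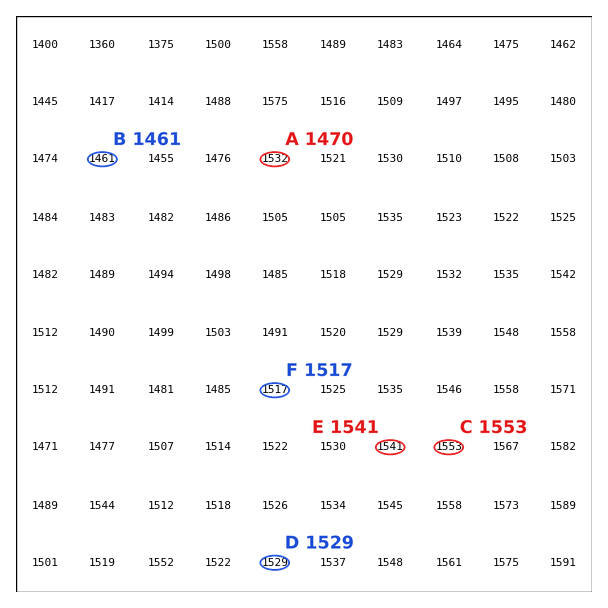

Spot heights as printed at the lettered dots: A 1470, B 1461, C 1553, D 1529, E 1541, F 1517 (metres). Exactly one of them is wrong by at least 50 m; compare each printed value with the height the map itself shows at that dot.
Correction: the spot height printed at A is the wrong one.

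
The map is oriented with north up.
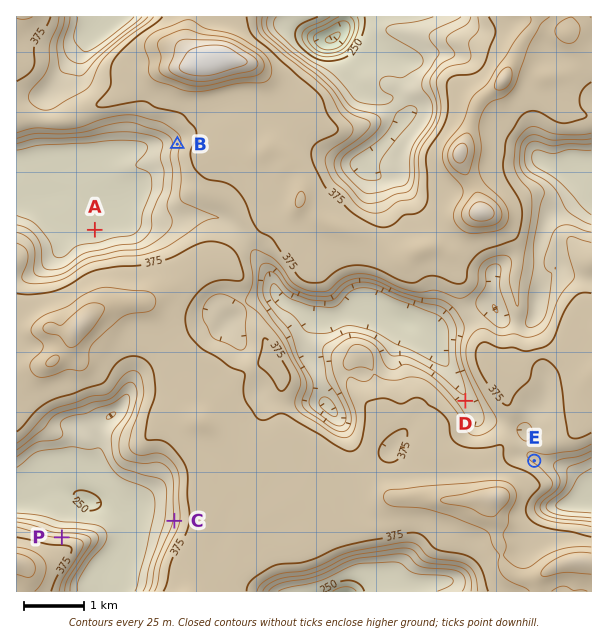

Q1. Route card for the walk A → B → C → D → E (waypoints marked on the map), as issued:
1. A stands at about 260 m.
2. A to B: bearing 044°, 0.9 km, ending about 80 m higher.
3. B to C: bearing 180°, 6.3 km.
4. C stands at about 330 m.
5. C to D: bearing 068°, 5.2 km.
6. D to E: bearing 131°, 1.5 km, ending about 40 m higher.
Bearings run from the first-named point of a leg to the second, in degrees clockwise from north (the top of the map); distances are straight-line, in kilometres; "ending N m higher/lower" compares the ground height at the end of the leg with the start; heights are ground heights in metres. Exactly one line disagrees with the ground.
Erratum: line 2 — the distance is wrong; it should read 2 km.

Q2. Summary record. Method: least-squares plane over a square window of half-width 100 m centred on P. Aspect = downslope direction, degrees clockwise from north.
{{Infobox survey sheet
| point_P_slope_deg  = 16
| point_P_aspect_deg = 1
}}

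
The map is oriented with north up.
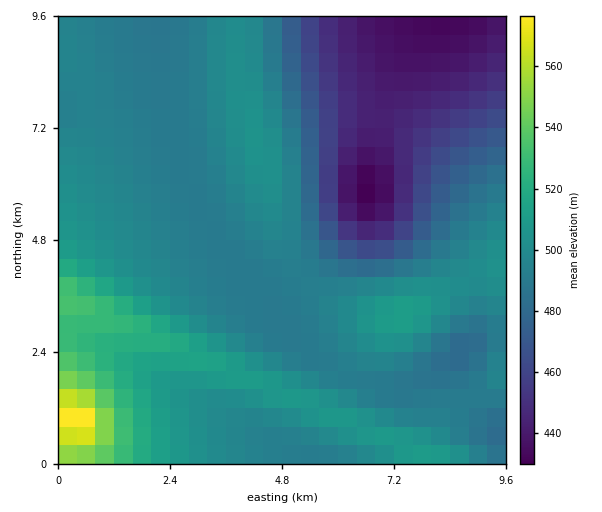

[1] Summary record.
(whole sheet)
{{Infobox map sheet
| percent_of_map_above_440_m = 95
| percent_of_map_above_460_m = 84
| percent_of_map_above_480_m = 78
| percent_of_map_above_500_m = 29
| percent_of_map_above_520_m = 7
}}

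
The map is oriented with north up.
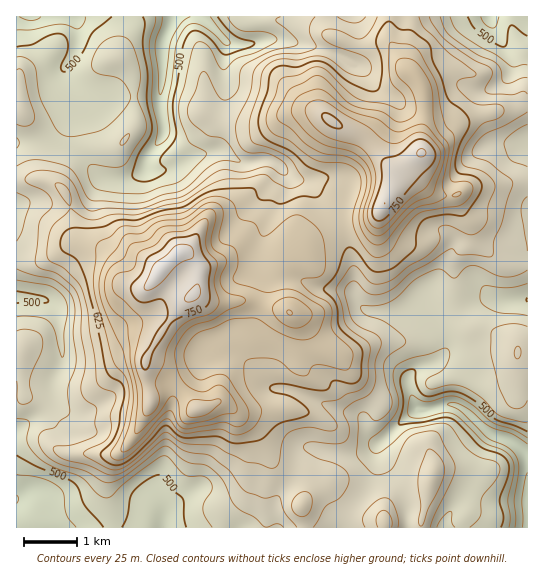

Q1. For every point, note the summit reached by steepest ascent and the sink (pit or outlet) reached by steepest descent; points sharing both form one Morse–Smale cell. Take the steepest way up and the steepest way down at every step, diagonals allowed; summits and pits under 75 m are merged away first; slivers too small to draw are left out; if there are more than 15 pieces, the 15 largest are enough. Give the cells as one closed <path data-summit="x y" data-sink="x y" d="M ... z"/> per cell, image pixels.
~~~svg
<path data-summit="161 270" data-sink="527 527" d="M341 223l-32 17-33 31-4 11 1 12 13 17-39-11-36 1-16-6 5-24-1-4-12-14-6-1-4 3-17 16 31 26-12 10-22 31-12 21 2 8 31 20 20 22 20-8 5 2 33 27 17 32 9 7 13 7 8 7 1 16-3 10 4 19 222 0 1-227-23 0-19-2-44 16-9 8-10-15-22 4-34-1-8-8-6-10 0-28z"/><path data-summit="161 270" data-sink="173 17" d="M355 16l-338 0-1 163 25 0 17 6 10 13 8 40 30 13 10 10 7 18 11 8 13 0 18-22 12-10 6-3 12 9 5 10-5 24 16 6 36-1 39 11-13-17 0-17 6-10 11-11 5-1 14-15 32-18-2-17 6-16 0-6-7-6-41 3-7-3-15-14-6-3-26 3-22-12-16 2 4-4 2-14 14-41-1-37 3-14 24 1 12-4 22 0 32 7 13 5 8-13 19 8 2-17z"/><path data-summit="161 270" data-sink="17 499" d="M41 179l-25 2 0 346 287 1 1-11-3-8 3-10-1-16-8-7-13-7-9-7-17-32-33-27-5-2-20 8-20-22-17-12-12-6-4-4 0-6 4-8 19-29 11-15 12-10-30-25-16 16-7 0-12-5-5-6-5-16-10-10-30-13-4-13-1-18-6-14-11-10z"/><path data-summit="422 153" data-sink="527 527" d="M409 16l-20 1-1 18 5 12-4-4-19 4-12 0-7 16-20-11-12 27-2 22 4 12 14 11 31 16 29 33 0 8-4 12-10 17-6 6-9 4-21 1-4 2 12 42 2 32 10 12 9 3 27 0 22-4 10 15 9-8 44-16 19 2 22-1 1-155-23-1-8-3-6-8-6-19-2-1-26 11-20 20-12 8-4-1 0-21 4-16 0-11-1-10-5-12-14-15 0-15 4-22z"/><path data-summit="422 153" data-sink="173 17" d="M285 40l-22 0-12 4-24-1-3 14 1 37-14 41-3 16 13 0 22 12 26-3 6 3 15 14 7 3 41-3 7 6 0 6-6 16 2 17 29-3 11-8 4-8 8-17 2-13-29-33-31-16-14-11-4-12 2-22 12-26-14-6z"/><path data-summit="422 153" data-sink="490 17" d="M490 16l-81 1-4 49 14 15 5 12 1 21-4 16 1 22 15-8 20-20 28-11 0-19 18-13 8-8 2-12-14-24z"/><path data-summit="161 270" data-sink="490 17" d="M527 16l-36 1 8 20 14 24 0 5-4 10-24 18-1 17 2 2 42-8z"/><path data-summit="161 270" data-sink="527 527" d="M527 105l-8 0-34 9 6 19 6 8 8 3 23-1z"/><path data-summit="422 153" data-sink="173 17" d="M389 16l-32 0 2 14-2 16 13 1 13-4 7 1-2-9z"/><path data-summit="161 270" data-sink="527 527" d="M338 39l-7 12 20 12 6-16z"/>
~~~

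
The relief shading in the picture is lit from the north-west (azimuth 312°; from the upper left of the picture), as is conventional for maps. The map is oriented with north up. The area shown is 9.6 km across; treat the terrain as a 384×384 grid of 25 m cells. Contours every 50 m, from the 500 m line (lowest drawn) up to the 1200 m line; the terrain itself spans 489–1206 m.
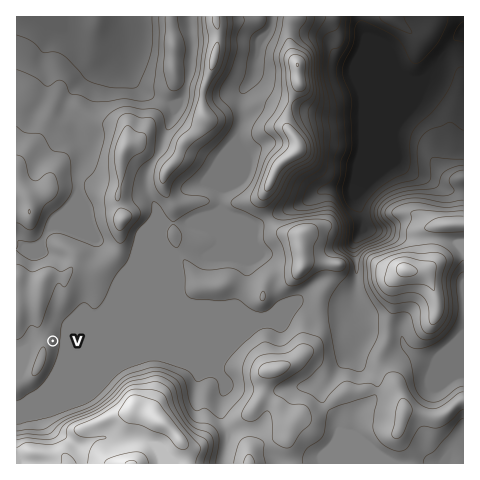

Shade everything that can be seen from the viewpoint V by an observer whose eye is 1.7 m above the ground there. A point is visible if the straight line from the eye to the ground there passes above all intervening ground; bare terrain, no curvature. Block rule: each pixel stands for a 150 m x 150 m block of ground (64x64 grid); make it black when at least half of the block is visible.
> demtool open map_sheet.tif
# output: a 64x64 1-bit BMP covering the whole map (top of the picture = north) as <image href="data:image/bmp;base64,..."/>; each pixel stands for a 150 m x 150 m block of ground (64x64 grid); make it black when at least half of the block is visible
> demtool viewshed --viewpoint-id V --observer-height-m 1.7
<image width="64" height="64" href="data:image/bmp;base64,Qk0+AgAAAAAAAD4AAAAoAAAAQAAAAEAAAAABAAEAAAAAAAACAAATCwAAEwsAAAIAAAAAAAAA////AAAAAAAAAAAAAAAAAAAAAAAAAAAA/wAAAAAAAAD+AAAAAAAAAD4AAAAAAAAAD8AAAAAAAAAH+AAAAAAAAAf+AAAAAAAAB/8AAAAAAAAH/4AAAAAAAAf/4ABgAAAAA//wAOAAAAAD//gD4AAAAAP/+H/wAAAAA/////wAAAAD/////wAAAAf////xgAAAB/////GAAAAH////8YAAIAf/////gABgB/////+AAPAf/////+AM8B/////g8AzwH////+AAHHAP9//84AA8MA5z//ghADwgBHn/wAMAPwAAff+AA4A/AAAG/4ADgB4AAAZ/AAOADgAAAn4AA4AAAAADPgAPgAAAAAceAB+AAAAABwwAH4AAAAAHDgP4AAAAAAQHA/AAAAAABAfD8AAAAAAGBAPwAAAAAAQEAPAAAAAAAAgAcAAAAAACAABwAAAAAAIEADgAAAAAAgAAOAAAAAADAAAcAAAAAAOAAB0AAAAAAAAAHwAAAAAAAAA/AAAAAAAAGD4AAAAAAAAQHAAAAAAAAAAMAAAAAAAAAA4AAAAAAAAABgAAAAAAAAADgAAAAAAAAAOAAAAAAAAAA4AAAAAAAAADAAAAAAAAAAMAAAAAAAAAAwAAAAAAAAACAAAAAAAAAAAAAAAAAAAAAAAAAAAAAAAAAAAAAAAAAAAAAAAAAAAAAAAAAA=="/>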